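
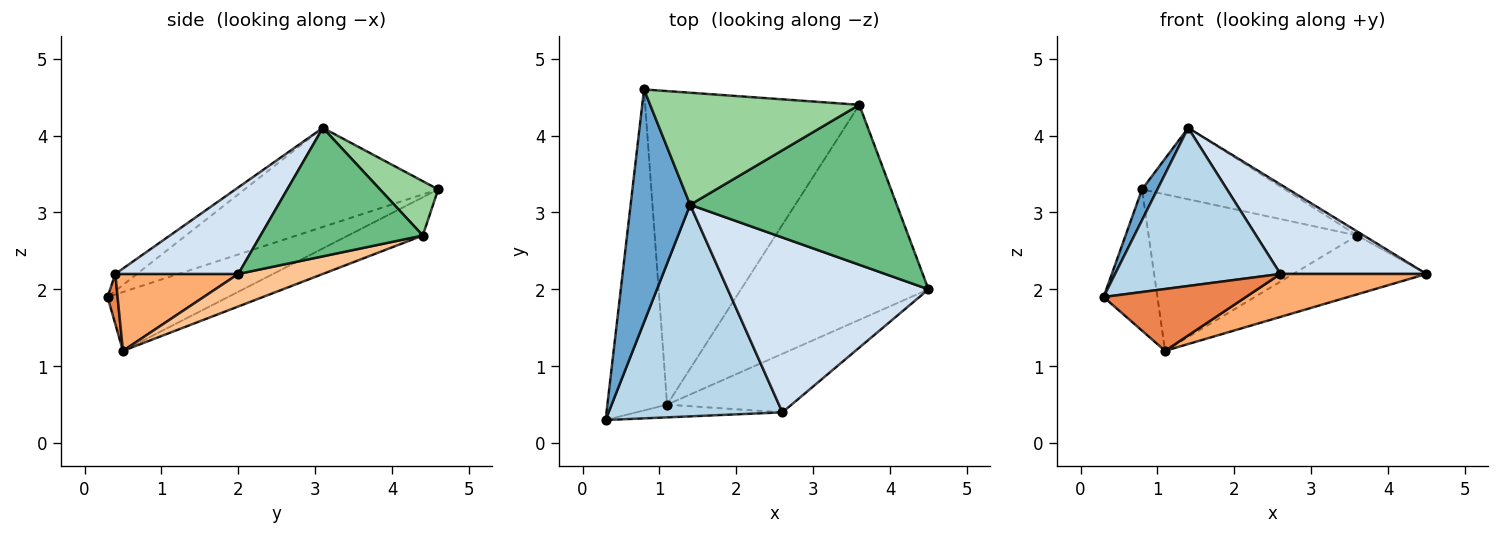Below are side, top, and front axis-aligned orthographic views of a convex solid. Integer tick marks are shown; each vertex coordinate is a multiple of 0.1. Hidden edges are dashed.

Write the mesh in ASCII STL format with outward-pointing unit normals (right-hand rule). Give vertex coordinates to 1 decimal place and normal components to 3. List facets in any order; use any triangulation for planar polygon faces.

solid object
 facet normal -0.855 -0.068 0.514
  outer loop
   vertex 1.4 3.1 4.1
   vertex 0.8 4.6 3.3
   vertex 0.3 0.3 1.9
  endloop
 endfacet
 facet normal -0.670 0.299 -0.680
  outer loop
   vertex 1.1 0.5 1.2
   vertex 0.3 0.3 1.9
   vertex 0.8 4.6 3.3
  endloop
 endfacet
 facet normal -0.078 -0.597 0.799
  outer loop
   vertex 2.6 0.4 2.2
   vertex 1.4 3.1 4.1
   vertex 0.3 0.3 1.9
  endloop
 endfacet
 facet normal 0.358 -0.426 0.831
  outer loop
   vertex 2.6 0.4 2.2
   vertex 4.5 2.0 2.2
   vertex 1.4 3.1 4.1
  endloop
 endfacet
 facet normal 0.069 -0.977 -0.201
  outer loop
   vertex 2.6 0.4 2.2
   vertex 0.3 0.3 1.9
   vertex 1.1 0.5 1.2
  endloop
 endfacet
 facet normal 0.446 -0.529 -0.722
  outer loop
   vertex 2.6 0.4 2.2
   vertex 1.1 0.5 1.2
   vertex 4.5 2.0 2.2
  endloop
 endfacet
 facet normal 0.165 0.260 -0.951
  outer loop
   vertex 3.6 4.4 2.7
   vertex 4.5 2.0 2.2
   vertex 1.1 0.5 1.2
  endloop
 endfacet
 facet normal -0.158 0.441 -0.884
  outer loop
   vertex 3.6 4.4 2.7
   vertex 1.1 0.5 1.2
   vertex 0.8 4.6 3.3
  endloop
 endfacet
 facet normal 0.528 0.021 0.849
  outer loop
   vertex 3.6 4.4 2.7
   vertex 1.4 3.1 4.1
   vertex 4.5 2.0 2.2
  endloop
 endfacet
 facet normal 0.214 0.525 0.824
  outer loop
   vertex 3.6 4.4 2.7
   vertex 0.8 4.6 3.3
   vertex 1.4 3.1 4.1
  endloop
 endfacet
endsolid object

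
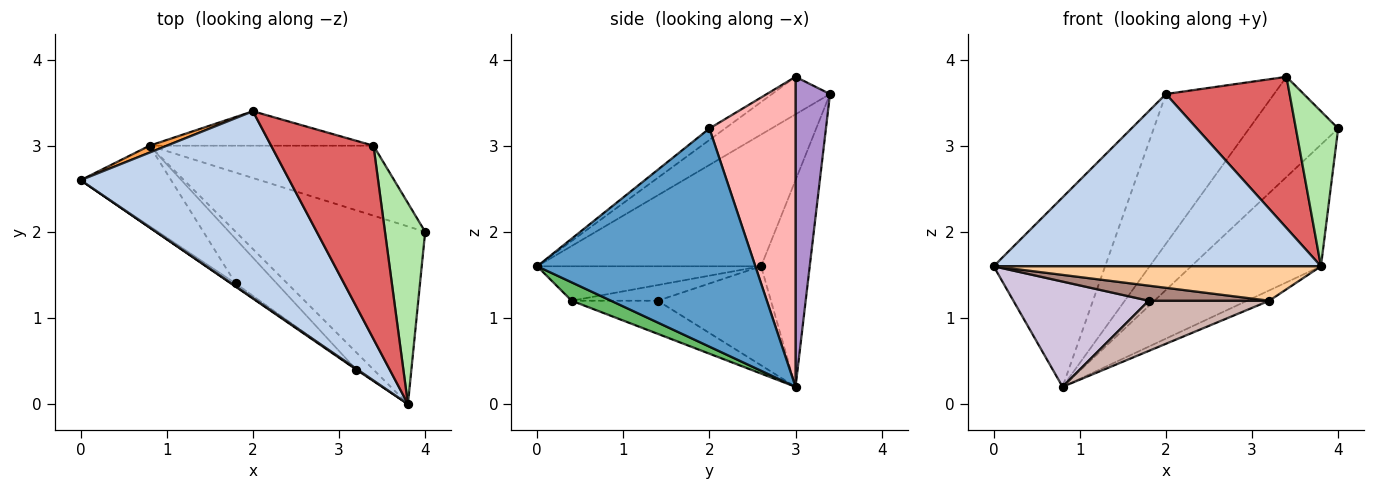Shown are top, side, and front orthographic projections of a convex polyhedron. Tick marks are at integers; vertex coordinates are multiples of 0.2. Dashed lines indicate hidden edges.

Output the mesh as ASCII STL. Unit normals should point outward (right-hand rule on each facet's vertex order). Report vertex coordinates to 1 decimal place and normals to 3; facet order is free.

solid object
 facet normal 0.689 0.410 -0.598
  outer loop
   vertex 0.8 3.0 0.2
   vertex 4.0 2.0 3.2
   vertex 3.8 0.0 1.6
  endloop
 endfacet
 facet normal -0.421 -0.615 0.667
  outer loop
   vertex 2.0 3.4 3.6
   vertex 0.0 2.6 1.6
   vertex 3.8 0.0 1.6
  endloop
 endfacet
 facet normal -0.400 0.916 0.033
  outer loop
   vertex 2.0 3.4 3.6
   vertex 0.8 3.0 0.2
   vertex 0.0 2.6 1.6
  endloop
 endfacet
 facet normal -0.565 -0.825 0.022
  outer loop
   vertex 3.2 0.4 1.2
   vertex 3.8 0.0 1.6
   vertex 0.0 2.6 1.6
  endloop
 endfacet
 facet normal 0.675 0.380 -0.633
  outer loop
   vertex 3.2 0.4 1.2
   vertex 0.8 3.0 0.2
   vertex 3.8 0.0 1.6
  endloop
 endfacet
 facet normal -0.221 -0.596 0.772
  outer loop
   vertex 3.4 3.0 3.8
   vertex 3.8 0.0 1.6
   vertex 4.0 2.0 3.2
  endloop
 endfacet
 facet normal -0.277 -0.592 0.757
  outer loop
   vertex 3.4 3.0 3.8
   vertex 2.0 3.4 3.6
   vertex 3.8 0.0 1.6
  endloop
 endfacet
 facet normal 0.621 0.642 -0.449
  outer loop
   vertex 3.4 3.0 3.8
   vertex 4.0 2.0 3.2
   vertex 0.8 3.0 0.2
  endloop
 endfacet
 facet normal 0.297 0.931 -0.214
  outer loop
   vertex 3.4 3.0 3.8
   vertex 0.8 3.0 0.2
   vertex 2.0 3.4 3.6
  endloop
 endfacet
 facet normal -0.554 -0.662 -0.505
  outer loop
   vertex 1.8 1.4 1.2
   vertex 0.0 2.6 1.6
   vertex 0.8 3.0 0.2
  endloop
 endfacet
 facet normal -0.573 -0.802 -0.172
  outer loop
   vertex 1.8 1.4 1.2
   vertex 3.2 0.4 1.2
   vertex 0.0 2.6 1.6
  endloop
 endfacet
 facet normal -0.472 -0.660 -0.585
  outer loop
   vertex 1.8 1.4 1.2
   vertex 0.8 3.0 0.2
   vertex 3.2 0.4 1.2
  endloop
 endfacet
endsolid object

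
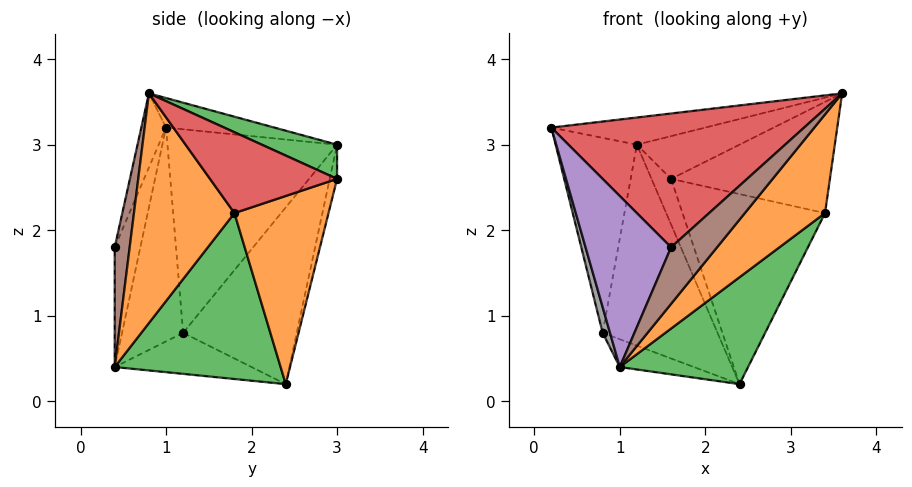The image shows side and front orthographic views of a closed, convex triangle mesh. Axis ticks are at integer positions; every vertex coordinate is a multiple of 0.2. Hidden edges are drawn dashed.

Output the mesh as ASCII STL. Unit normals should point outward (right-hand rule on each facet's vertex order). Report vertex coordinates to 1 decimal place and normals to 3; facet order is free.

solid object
 facet normal -0.107 0.152 0.983
  outer loop
   vertex 1.2 3.0 3.0
   vertex 0.2 1.0 3.2
   vertex 3.6 0.8 3.6
  endloop
 endfacet
 facet normal 0.683 -0.545 -0.487
  outer loop
   vertex 3.4 1.8 2.2
   vertex 3.6 0.8 3.6
   vertex 1.0 0.4 0.4
  endloop
 endfacet
 facet normal 0.685 -0.529 -0.501
  outer loop
   vertex 3.4 1.8 2.2
   vertex 1.0 0.4 0.4
   vertex 2.4 2.4 0.2
  endloop
 endfacet
 facet normal -0.092 -0.945 0.313
  outer loop
   vertex 1.6 0.4 1.8
   vertex 3.6 0.8 3.6
   vertex 0.2 1.0 3.2
  endloop
 endfacet
 facet normal -0.285 -0.951 0.122
  outer loop
   vertex 1.6 0.4 1.8
   vertex 0.2 1.0 3.2
   vertex 1.0 0.4 0.4
  endloop
 endfacet
 facet normal 0.307 -0.943 -0.132
  outer loop
   vertex 1.6 0.4 1.8
   vertex 1.0 0.4 0.4
   vertex 3.6 0.8 3.6
  endloop
 endfacet
 facet normal -0.886 0.424 -0.186
  outer loop
   vertex 0.8 1.2 0.8
   vertex 0.2 1.0 3.2
   vertex 1.2 3.0 3.0
  endloop
 endfacet
 facet normal -0.961 -0.115 -0.250
  outer loop
   vertex 0.8 1.2 0.8
   vertex 1.0 0.4 0.4
   vertex 0.2 1.0 3.2
  endloop
 endfacet
 facet normal -0.640 0.647 -0.413
  outer loop
   vertex 0.8 1.2 0.8
   vertex 1.2 3.0 3.0
   vertex 2.4 2.4 0.2
  endloop
 endfacet
 facet normal -0.513 0.278 -0.812
  outer loop
   vertex 0.8 1.2 0.8
   vertex 2.4 2.4 0.2
   vertex 1.0 0.4 0.4
  endloop
 endfacet
 facet normal -0.331 0.883 -0.331
  outer loop
   vertex 1.6 3.0 2.6
   vertex 2.4 2.4 0.2
   vertex 1.2 3.0 3.0
  endloop
 endfacet
 facet normal 0.551 0.834 -0.025
  outer loop
   vertex 1.6 3.0 2.6
   vertex 3.4 1.8 2.2
   vertex 2.4 2.4 0.2
  endloop
 endfacet
 facet normal 0.509 0.694 0.509
  outer loop
   vertex 1.6 3.0 2.6
   vertex 1.2 3.0 3.0
   vertex 3.6 0.8 3.6
  endloop
 endfacet
 facet normal 0.566 0.707 0.424
  outer loop
   vertex 1.6 3.0 2.6
   vertex 3.6 0.8 3.6
   vertex 3.4 1.8 2.2
  endloop
 endfacet
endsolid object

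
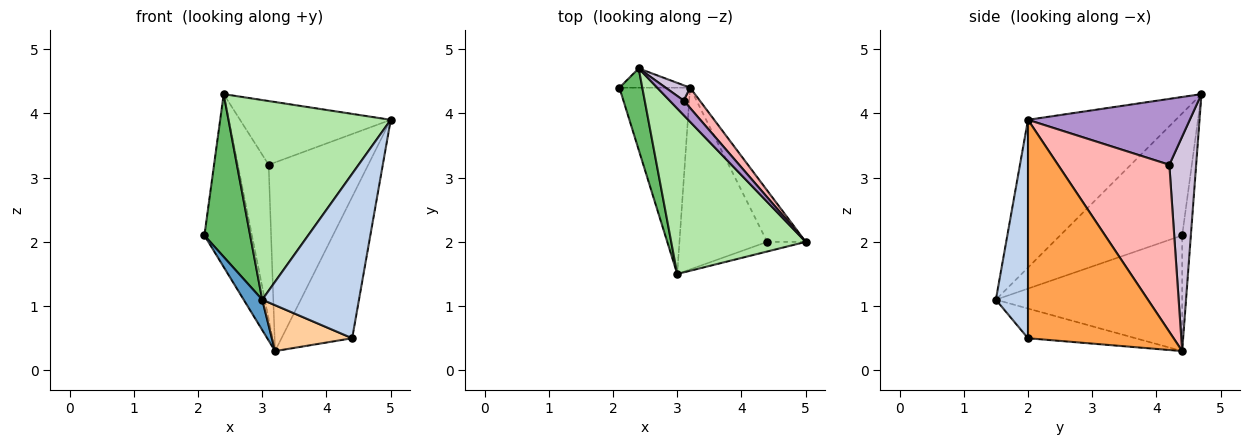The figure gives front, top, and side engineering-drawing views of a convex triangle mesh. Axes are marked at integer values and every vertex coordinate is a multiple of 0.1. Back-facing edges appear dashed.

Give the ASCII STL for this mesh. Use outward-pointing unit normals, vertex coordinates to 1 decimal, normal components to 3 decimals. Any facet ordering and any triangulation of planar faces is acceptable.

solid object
 facet normal -0.850 -0.085 -0.520
  outer loop
   vertex 3.2 4.4 0.3
   vertex 3.0 1.5 1.1
   vertex 2.1 4.4 2.1
  endloop
 endfacet
 facet normal 0.315 -0.948 -0.056
  outer loop
   vertex 4.4 2.0 0.5
   vertex 5.0 2.0 3.9
   vertex 3.0 1.5 1.1
  endloop
 endfacet
 facet normal 0.889 0.431 -0.157
  outer loop
   vertex 4.4 2.0 0.5
   vertex 3.2 4.4 0.3
   vertex 5.0 2.0 3.9
  endloop
 endfacet
 facet normal -0.312 -0.233 -0.921
  outer loop
   vertex 4.4 2.0 0.5
   vertex 3.0 1.5 1.1
   vertex 3.2 4.4 0.3
  endloop
 endfacet
 facet normal -0.922 -0.346 0.173
  outer loop
   vertex 2.4 4.7 4.3
   vertex 2.1 4.4 2.1
   vertex 3.0 1.5 1.1
  endloop
 endfacet
 facet normal -0.574 -0.630 0.523
  outer loop
   vertex 2.4 4.7 4.3
   vertex 3.0 1.5 1.1
   vertex 5.0 2.0 3.9
  endloop
 endfacet
 facet normal -0.178 0.978 -0.109
  outer loop
   vertex 2.4 4.7 4.3
   vertex 3.2 4.4 0.3
   vertex 2.1 4.4 2.1
  endloop
 endfacet
 facet normal 0.744 0.665 0.071
  outer loop
   vertex 3.1 4.2 3.2
   vertex 5.0 2.0 3.9
   vertex 3.2 4.4 0.3
  endloop
 endfacet
 facet normal 0.723 0.673 0.154
  outer loop
   vertex 3.1 4.2 3.2
   vertex 2.4 4.7 4.3
   vertex 5.0 2.0 3.9
  endloop
 endfacet
 facet normal 0.654 0.752 0.074
  outer loop
   vertex 3.1 4.2 3.2
   vertex 3.2 4.4 0.3
   vertex 2.4 4.7 4.3
  endloop
 endfacet
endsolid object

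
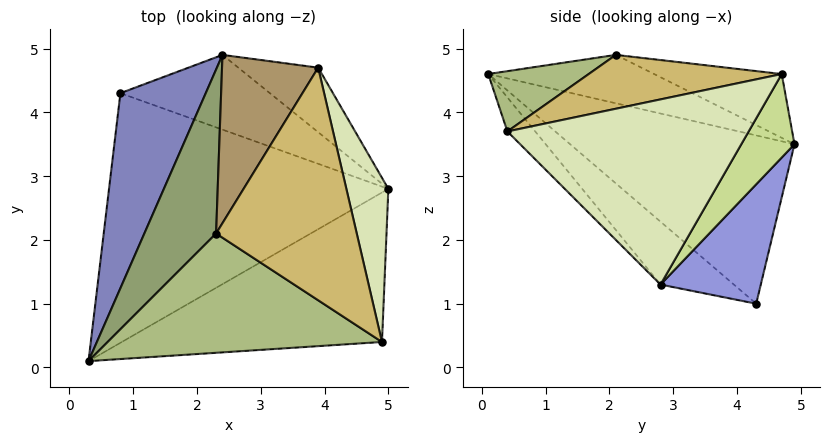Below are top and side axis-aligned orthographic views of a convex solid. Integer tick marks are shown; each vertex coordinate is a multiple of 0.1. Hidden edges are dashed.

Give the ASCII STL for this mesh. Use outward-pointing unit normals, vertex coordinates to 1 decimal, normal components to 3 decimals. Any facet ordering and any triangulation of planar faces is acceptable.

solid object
 facet normal -0.171 -0.629 -0.758
  outer loop
   vertex 0.8 4.3 1.0
   vertex 5.0 2.8 1.3
   vertex 0.3 0.1 4.6
  endloop
 endfacet
 facet normal -0.800 0.443 0.406
  outer loop
   vertex 2.4 4.9 3.5
   vertex 0.8 4.3 1.0
   vertex 0.3 0.1 4.6
  endloop
 endfacet
 facet normal 0.332 0.847 -0.416
  outer loop
   vertex 2.4 4.9 3.5
   vertex 5.0 2.8 1.3
   vertex 0.8 4.3 1.0
  endloop
 endfacet
 facet normal -0.092 -0.702 -0.706
  outer loop
   vertex 4.9 0.4 3.7
   vertex 0.3 0.1 4.6
   vertex 5.0 2.8 1.3
  endloop
 endfacet
 facet normal -0.513 0.399 0.760
  outer loop
   vertex 2.3 2.1 4.9
   vertex 2.4 4.9 3.5
   vertex 0.3 0.1 4.6
  endloop
 endfacet
 facet normal 0.202 -0.340 0.919
  outer loop
   vertex 2.3 2.1 4.9
   vertex 0.3 0.1 4.6
   vertex 4.9 0.4 3.7
  endloop
 endfacet
 facet normal 0.380 0.851 -0.363
  outer loop
   vertex 3.9 4.7 4.6
   vertex 5.0 2.8 1.3
   vertex 2.4 4.9 3.5
  endloop
 endfacet
 facet normal 0.960 0.178 0.218
  outer loop
   vertex 3.9 4.7 4.6
   vertex 4.9 0.4 3.7
   vertex 5.0 2.8 1.3
  endloop
 endfacet
 facet normal -0.507 0.400 0.764
  outer loop
   vertex 3.9 4.7 4.6
   vertex 2.4 4.9 3.5
   vertex 2.3 2.1 4.9
  endloop
 endfacet
 facet normal 0.355 -0.112 0.928
  outer loop
   vertex 3.9 4.7 4.6
   vertex 2.3 2.1 4.9
   vertex 4.9 0.4 3.7
  endloop
 endfacet
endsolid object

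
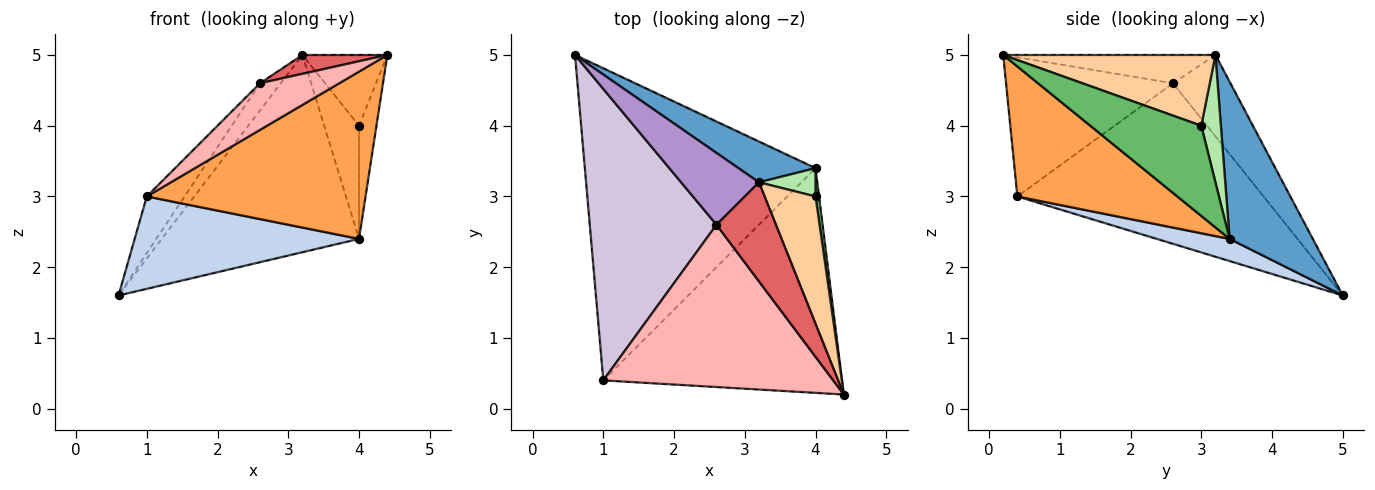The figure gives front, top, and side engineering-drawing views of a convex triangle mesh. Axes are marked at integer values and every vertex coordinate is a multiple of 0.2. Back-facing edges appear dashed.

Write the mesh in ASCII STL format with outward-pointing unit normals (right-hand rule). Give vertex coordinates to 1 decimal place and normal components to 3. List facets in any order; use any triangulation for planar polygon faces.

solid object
 facet normal 0.382 0.905 0.187
  outer loop
   vertex 4.0 3.4 2.4
   vertex 0.6 5.0 1.6
   vertex 3.2 3.2 5.0
  endloop
 endfacet
 facet normal 0.092 -0.283 -0.955
  outer loop
   vertex 1.0 0.4 3.0
   vertex 0.6 5.0 1.6
   vertex 4.0 3.4 2.4
  endloop
 endfacet
 facet normal 0.400 -0.547 -0.735
  outer loop
   vertex 1.0 0.4 3.0
   vertex 4.0 3.4 2.4
   vertex 4.4 0.2 5.0
  endloop
 endfacet
 facet normal 0.772 0.309 0.556
  outer loop
   vertex 4.0 3.0 4.0
   vertex 3.2 3.2 5.0
   vertex 4.4 0.2 5.0
  endloop
 endfacet
 facet normal 0.987 0.155 0.039
  outer loop
   vertex 4.0 3.0 4.0
   vertex 4.4 0.2 5.0
   vertex 4.0 3.4 2.4
  endloop
 endfacet
 facet normal 0.479 0.852 0.213
  outer loop
   vertex 4.0 3.0 4.0
   vertex 4.0 3.4 2.4
   vertex 3.2 3.2 5.0
  endloop
 endfacet
 facet normal -0.424 -0.169 0.890
  outer loop
   vertex 2.6 2.6 4.6
   vertex 4.4 0.2 5.0
   vertex 3.2 3.2 5.0
  endloop
 endfacet
 facet normal -0.503 -0.239 0.831
  outer loop
   vertex 2.6 2.6 4.6
   vertex 1.0 0.4 3.0
   vertex 4.4 0.2 5.0
  endloop
 endfacet
 facet normal -0.699 0.253 0.669
  outer loop
   vertex 2.6 2.6 4.6
   vertex 3.2 3.2 5.0
   vertex 0.6 5.0 1.6
  endloop
 endfacet
 facet normal -0.779 0.119 0.615
  outer loop
   vertex 2.6 2.6 4.6
   vertex 0.6 5.0 1.6
   vertex 1.0 0.4 3.0
  endloop
 endfacet
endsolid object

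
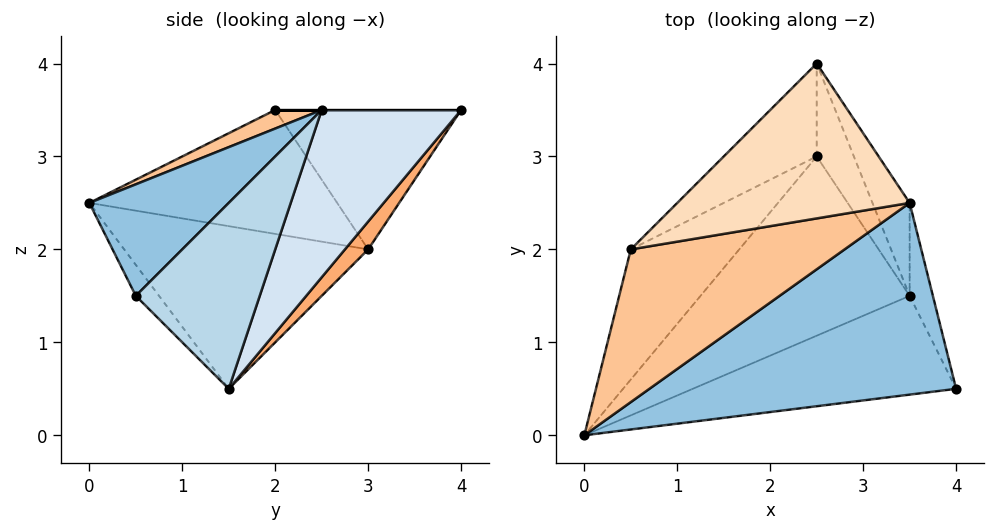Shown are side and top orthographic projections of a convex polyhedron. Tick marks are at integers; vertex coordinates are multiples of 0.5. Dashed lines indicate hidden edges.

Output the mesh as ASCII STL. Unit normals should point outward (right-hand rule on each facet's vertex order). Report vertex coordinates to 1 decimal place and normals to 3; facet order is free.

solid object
 facet normal -0.081 -0.725 -0.684
  outer loop
   vertex 3.5 1.5 0.5
   vertex 4.0 0.5 1.5
   vertex 0.0 0.0 2.5
  endloop
 endfacet
 facet normal 0.260 -0.650 0.715
  outer loop
   vertex 3.5 2.5 3.5
   vertex 0.0 0.0 2.5
   vertex 4.0 0.5 1.5
  endloop
 endfacet
 facet normal 0.930 0.349 -0.116
  outer loop
   vertex 3.5 2.5 3.5
   vertex 4.0 0.5 1.5
   vertex 3.5 1.5 0.5
  endloop
 endfacet
 facet normal 0.818 0.545 -0.182
  outer loop
   vertex 3.5 2.5 3.5
   vertex 3.5 1.5 0.5
   vertex 2.5 4.0 3.5
  endloop
 endfacet
 facet normal -0.574 0.355 -0.738
  outer loop
   vertex 2.5 3.0 2.0
   vertex 3.5 1.5 0.5
   vertex 0.0 0.0 2.5
  endloop
 endfacet
 facet normal 0.384 0.768 -0.512
  outer loop
   vertex 2.5 3.0 2.0
   vertex 2.5 4.0 3.5
   vertex 3.5 1.5 0.5
  endloop
 endfacet
 facet normal 0.077 -0.461 0.884
  outer loop
   vertex 0.5 2.0 3.5
   vertex 0.0 0.0 2.5
   vertex 3.5 2.5 3.5
  endloop
 endfacet
 facet normal 0.000 0.000 1.000
  outer loop
   vertex 0.5 2.0 3.5
   vertex 3.5 2.5 3.5
   vertex 2.5 4.0 3.5
  endloop
 endfacet
 facet normal -0.668 0.460 -0.585
  outer loop
   vertex 0.5 2.0 3.5
   vertex 2.5 3.0 2.0
   vertex 0.0 0.0 2.5
  endloop
 endfacet
 facet normal -0.640 0.640 -0.426
  outer loop
   vertex 0.5 2.0 3.5
   vertex 2.5 4.0 3.5
   vertex 2.5 3.0 2.0
  endloop
 endfacet
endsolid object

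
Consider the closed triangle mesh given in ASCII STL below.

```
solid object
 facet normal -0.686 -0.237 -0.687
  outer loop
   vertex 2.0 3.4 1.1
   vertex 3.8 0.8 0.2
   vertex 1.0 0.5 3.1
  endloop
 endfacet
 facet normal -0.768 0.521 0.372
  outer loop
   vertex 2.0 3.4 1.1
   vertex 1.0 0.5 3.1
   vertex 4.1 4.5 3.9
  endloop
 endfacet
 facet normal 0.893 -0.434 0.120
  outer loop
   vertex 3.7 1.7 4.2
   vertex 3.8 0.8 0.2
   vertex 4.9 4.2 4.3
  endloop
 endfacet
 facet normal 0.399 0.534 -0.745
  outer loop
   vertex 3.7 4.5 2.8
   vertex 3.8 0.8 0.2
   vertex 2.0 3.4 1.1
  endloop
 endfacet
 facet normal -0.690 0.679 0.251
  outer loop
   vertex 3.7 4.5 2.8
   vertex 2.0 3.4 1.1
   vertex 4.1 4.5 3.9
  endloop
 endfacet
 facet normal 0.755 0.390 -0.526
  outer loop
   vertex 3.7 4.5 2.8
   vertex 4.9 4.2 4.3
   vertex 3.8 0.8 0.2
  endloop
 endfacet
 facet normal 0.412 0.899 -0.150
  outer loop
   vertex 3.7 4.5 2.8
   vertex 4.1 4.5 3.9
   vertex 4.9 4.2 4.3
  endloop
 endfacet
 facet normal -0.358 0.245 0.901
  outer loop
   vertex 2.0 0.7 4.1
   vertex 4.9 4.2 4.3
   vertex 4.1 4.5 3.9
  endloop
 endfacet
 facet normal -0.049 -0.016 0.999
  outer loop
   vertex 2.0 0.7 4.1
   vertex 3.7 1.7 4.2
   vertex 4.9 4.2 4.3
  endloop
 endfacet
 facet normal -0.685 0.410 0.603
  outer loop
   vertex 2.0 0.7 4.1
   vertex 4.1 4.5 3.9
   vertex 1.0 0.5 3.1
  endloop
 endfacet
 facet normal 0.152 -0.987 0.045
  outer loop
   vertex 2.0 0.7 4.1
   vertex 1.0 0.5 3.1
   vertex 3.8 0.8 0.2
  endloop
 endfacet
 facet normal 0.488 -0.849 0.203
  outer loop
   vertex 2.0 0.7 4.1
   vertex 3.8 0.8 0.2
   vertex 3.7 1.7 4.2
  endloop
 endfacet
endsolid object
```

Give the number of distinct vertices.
8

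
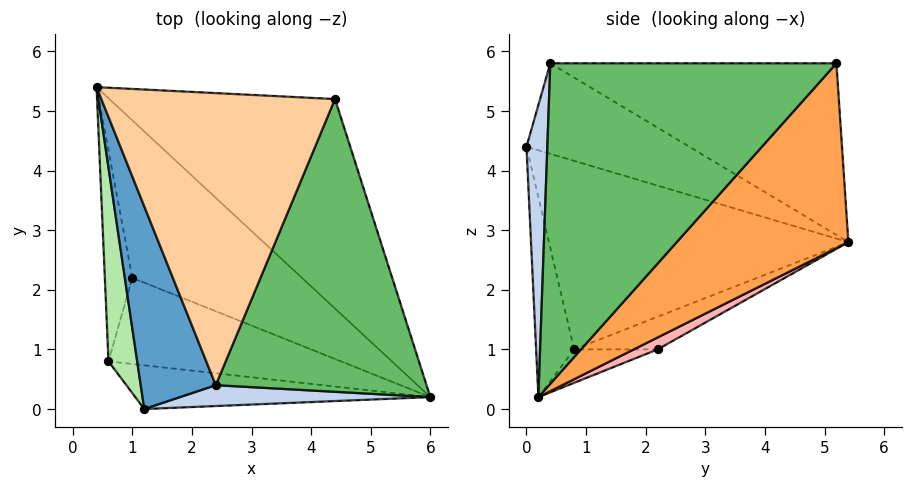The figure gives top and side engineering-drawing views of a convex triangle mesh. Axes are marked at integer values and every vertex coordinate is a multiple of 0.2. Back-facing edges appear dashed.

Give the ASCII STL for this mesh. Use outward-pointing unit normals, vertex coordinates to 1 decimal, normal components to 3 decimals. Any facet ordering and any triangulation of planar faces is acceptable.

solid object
 facet normal -0.768 0.075 0.637
  outer loop
   vertex 2.4 0.4 5.8
   vertex 0.4 5.4 2.8
   vertex 1.2 0.0 4.4
  endloop
 endfacet
 facet normal 0.163 -0.977 0.140
  outer loop
   vertex 2.4 0.4 5.8
   vertex 1.2 0.0 4.4
   vertex 6.0 0.2 0.2
  endloop
 endfacet
 facet normal 0.433 0.730 -0.528
  outer loop
   vertex 4.4 5.2 5.8
   vertex 6.0 0.2 0.2
   vertex 0.4 5.4 2.8
  endloop
 endfacet
 facet normal -0.575 0.240 0.782
  outer loop
   vertex 4.4 5.2 5.8
   vertex 0.4 5.4 2.8
   vertex 2.4 0.4 5.8
  endloop
 endfacet
 facet normal 0.789 -0.329 0.519
  outer loop
   vertex 4.4 5.2 5.8
   vertex 2.4 0.4 5.8
   vertex 6.0 0.2 0.2
  endloop
 endfacet
 facet normal -0.984 -0.101 0.150
  outer loop
   vertex 0.6 0.8 1.0
   vertex 1.2 0.0 4.4
   vertex 0.4 5.4 2.8
  endloop
 endfacet
 facet normal -0.138 -0.969 -0.204
  outer loop
   vertex 0.6 0.8 1.0
   vertex 6.0 0.2 0.2
   vertex 1.2 0.0 4.4
  endloop
 endfacet
 facet normal 0.061 0.498 -0.865
  outer loop
   vertex 1.0 2.2 1.0
   vertex 0.4 5.4 2.8
   vertex 6.0 0.2 0.2
  endloop
 endfacet
 facet normal -0.748 0.214 -0.629
  outer loop
   vertex 1.0 2.2 1.0
   vertex 0.6 0.8 1.0
   vertex 0.4 5.4 2.8
  endloop
 endfacet
 facet normal -0.142 0.041 -0.989
  outer loop
   vertex 1.0 2.2 1.0
   vertex 6.0 0.2 0.2
   vertex 0.6 0.8 1.0
  endloop
 endfacet
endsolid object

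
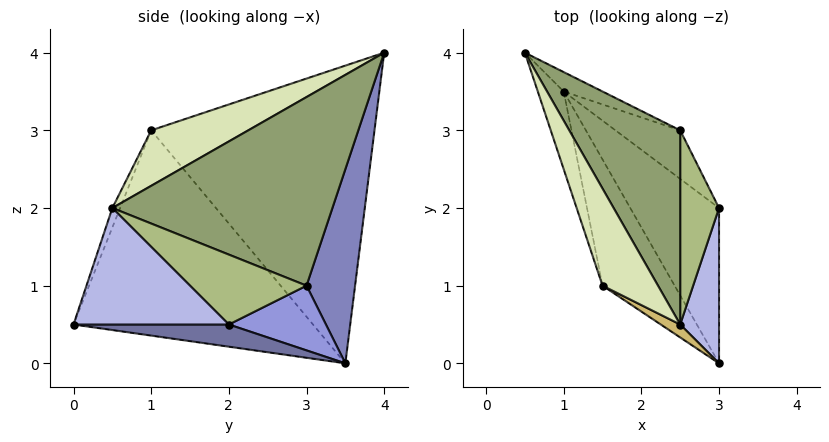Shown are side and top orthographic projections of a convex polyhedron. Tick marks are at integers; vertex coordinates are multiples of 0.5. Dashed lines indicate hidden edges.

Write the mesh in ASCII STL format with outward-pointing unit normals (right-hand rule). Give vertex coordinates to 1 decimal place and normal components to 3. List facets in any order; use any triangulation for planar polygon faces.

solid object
 facet normal 0.243 0.000 -0.970
  outer loop
   vertex 1.0 3.5 0.0
   vertex 3.0 2.0 0.5
   vertex 3.0 0.0 0.5
  endloop
 endfacet
 facet normal 0.358 0.931 -0.072
  outer loop
   vertex 2.5 3.0 1.0
   vertex 1.0 3.5 0.0
   vertex 0.5 4.0 4.0
  endloop
 endfacet
 facet normal 0.577 0.577 -0.577
  outer loop
   vertex 2.5 3.0 1.0
   vertex 3.0 2.0 0.5
   vertex 1.0 3.5 0.0
  endloop
 endfacet
 facet normal 0.949 0.000 0.316
  outer loop
   vertex 2.5 0.5 2.0
   vertex 3.0 0.0 0.5
   vertex 3.0 2.0 0.5
  endloop
 endfacet
 facet normal 0.845 0.199 0.497
  outer loop
   vertex 2.5 0.5 2.0
   vertex 2.5 3.0 1.0
   vertex 0.5 4.0 4.0
  endloop
 endfacet
 facet normal 0.858 0.191 0.477
  outer loop
   vertex 2.5 0.5 2.0
   vertex 3.0 2.0 0.5
   vertex 2.5 3.0 1.0
  endloop
 endfacet
 facet normal -0.953 -0.290 -0.083
  outer loop
   vertex 1.5 1.0 3.0
   vertex 0.5 4.0 4.0
   vertex 1.0 3.5 0.0
  endloop
 endfacet
 facet normal 0.707 0.000 0.707
  outer loop
   vertex 1.5 1.0 3.0
   vertex 2.5 0.5 2.0
   vertex 0.5 4.0 4.0
  endloop
 endfacet
 facet normal -0.814 -0.506 -0.286
  outer loop
   vertex 1.5 1.0 3.0
   vertex 1.0 3.5 0.0
   vertex 3.0 0.0 0.5
  endloop
 endfacet
 facet normal -0.236 -0.943 0.236
  outer loop
   vertex 1.5 1.0 3.0
   vertex 3.0 0.0 0.5
   vertex 2.5 0.5 2.0
  endloop
 endfacet
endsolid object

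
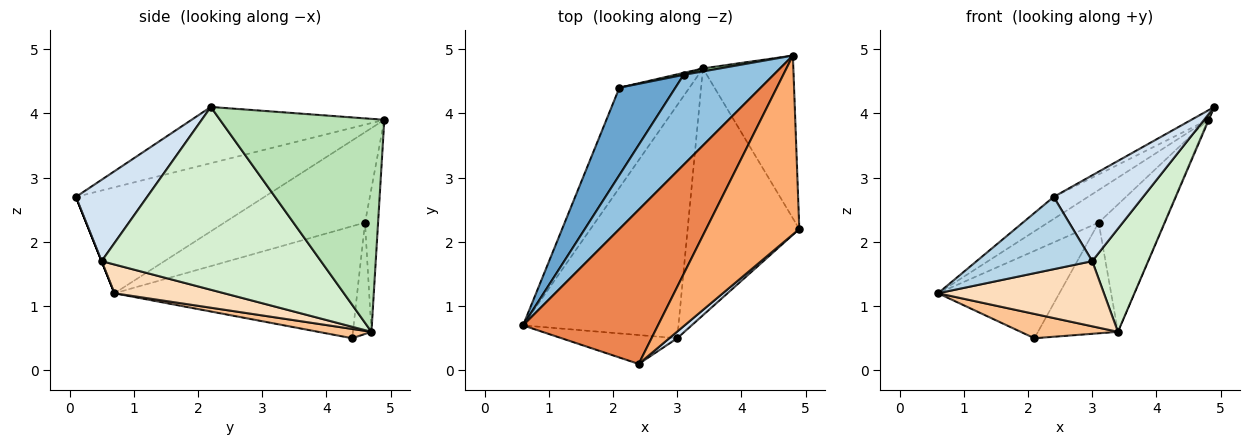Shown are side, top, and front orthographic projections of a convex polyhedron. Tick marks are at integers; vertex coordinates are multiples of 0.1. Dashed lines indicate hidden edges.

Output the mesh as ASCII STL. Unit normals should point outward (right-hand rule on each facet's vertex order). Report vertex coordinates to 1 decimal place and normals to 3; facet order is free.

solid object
 facet normal -0.816 0.408 0.408
  outer loop
   vertex 3.1 4.6 2.3
   vertex 2.1 4.4 0.5
   vertex 0.6 0.7 1.2
  endloop
 endfacet
 facet normal -0.687 0.248 0.683
  outer loop
   vertex 3.1 4.6 2.3
   vertex 0.6 0.7 1.2
   vertex 4.8 4.9 3.9
  endloop
 endfacet
 facet normal 0.000 -0.928 -0.371
  outer loop
   vertex 2.4 0.1 2.7
   vertex 0.6 0.7 1.2
   vertex 3.0 0.5 1.7
  endloop
 endfacet
 facet normal 0.622 -0.781 0.061
  outer loop
   vertex 2.4 0.1 2.7
   vertex 3.0 0.5 1.7
   vertex 4.9 2.2 4.1
  endloop
 endfacet
 facet normal -0.614 0.112 0.781
  outer loop
   vertex 2.4 0.1 2.7
   vertex 4.8 4.9 3.9
   vertex 0.6 0.7 1.2
  endloop
 endfacet
 facet normal -0.516 0.044 0.855
  outer loop
   vertex 2.4 0.1 2.7
   vertex 4.9 2.2 4.1
   vertex 4.8 4.9 3.9
  endloop
 endfacet
 facet normal 0.128 -0.234 -0.964
  outer loop
   vertex 3.4 4.7 0.6
   vertex 0.6 0.7 1.2
   vertex 2.1 4.4 0.5
  endloop
 endfacet
 facet normal 0.175 -0.265 -0.948
  outer loop
   vertex 3.4 4.7 0.6
   vertex 3.0 0.5 1.7
   vertex 0.6 0.7 1.2
  endloop
 endfacet
 facet normal -0.226 0.974 0.017
  outer loop
   vertex 3.4 4.7 0.6
   vertex 2.1 4.4 0.5
   vertex 3.1 4.6 2.3
  endloop
 endfacet
 facet normal -0.195 0.981 0.023
  outer loop
   vertex 3.4 4.7 0.6
   vertex 3.1 4.6 2.3
   vertex 4.8 4.9 3.9
  endloop
 endfacet
 facet normal 0.920 0.005 -0.391
  outer loop
   vertex 3.4 4.7 0.6
   vertex 4.8 4.9 3.9
   vertex 4.9 2.2 4.1
  endloop
 endfacet
 facet normal 0.834 -0.213 -0.509
  outer loop
   vertex 3.4 4.7 0.6
   vertex 4.9 2.2 4.1
   vertex 3.0 0.5 1.7
  endloop
 endfacet
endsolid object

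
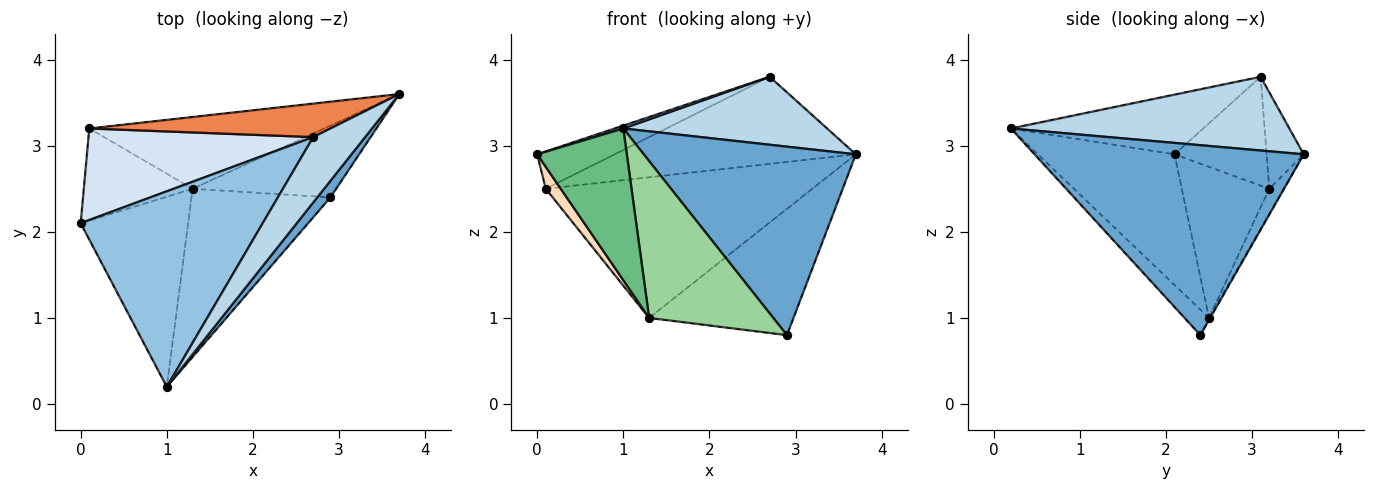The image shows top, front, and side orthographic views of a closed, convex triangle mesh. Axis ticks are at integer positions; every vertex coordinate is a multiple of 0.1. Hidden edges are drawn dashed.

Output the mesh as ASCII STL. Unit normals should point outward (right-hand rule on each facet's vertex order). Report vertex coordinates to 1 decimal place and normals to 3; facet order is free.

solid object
 facet normal 0.784 -0.618 0.054
  outer loop
   vertex 2.9 2.4 0.8
   vertex 3.7 3.6 2.9
   vertex 1.0 0.2 3.2
  endloop
 endfacet
 facet normal -0.312 -0.014 0.950
  outer loop
   vertex 2.7 3.1 3.8
   vertex 0.0 2.1 2.9
   vertex 1.0 0.2 3.2
  endloop
 endfacet
 facet normal 0.702 -0.513 0.494
  outer loop
   vertex 2.7 3.1 3.8
   vertex 1.0 0.2 3.2
   vertex 3.7 3.6 2.9
  endloop
 endfacet
 facet normal -0.409 0.344 0.845
  outer loop
   vertex 2.7 3.1 3.8
   vertex 0.1 3.2 2.5
   vertex 0.0 2.1 2.9
  endloop
 endfacet
 facet normal -0.142 0.924 0.355
  outer loop
   vertex 2.7 3.1 3.8
   vertex 3.7 3.6 2.9
   vertex 0.1 3.2 2.5
  endloop
 endfacet
 facet normal -0.007 0.869 -0.494
  outer loop
   vertex 1.3 2.5 1.0
   vertex 3.7 3.6 2.9
   vertex 2.9 2.4 0.8
  endloop
 endfacet
 facet normal -0.048 0.890 -0.454
  outer loop
   vertex 1.3 2.5 1.0
   vertex 0.1 3.2 2.5
   vertex 3.7 3.6 2.9
  endloop
 endfacet
 facet normal -0.804 -0.137 -0.579
  outer loop
   vertex 1.3 2.5 1.0
   vertex 0.0 2.1 2.9
   vertex 0.1 3.2 2.5
  endloop
 endfacet
 facet normal -0.689 -0.452 -0.567
  outer loop
   vertex 1.3 2.5 1.0
   vertex 1.0 0.2 3.2
   vertex 0.0 2.1 2.9
  endloop
 endfacet
 facet normal -0.133 -0.676 -0.725
  outer loop
   vertex 1.3 2.5 1.0
   vertex 2.9 2.4 0.8
   vertex 1.0 0.2 3.2
  endloop
 endfacet
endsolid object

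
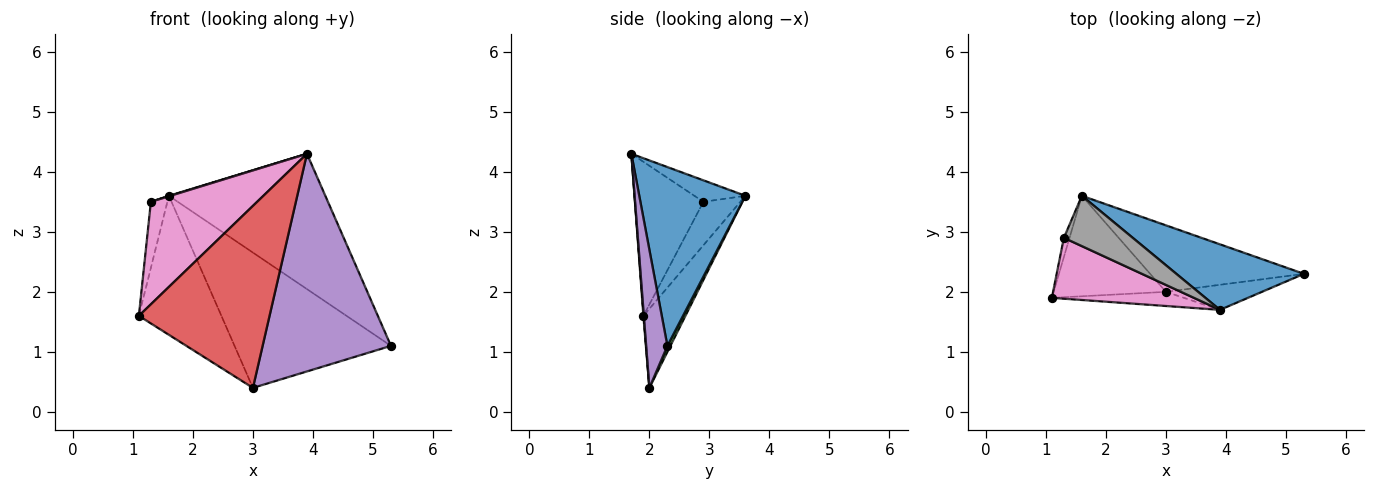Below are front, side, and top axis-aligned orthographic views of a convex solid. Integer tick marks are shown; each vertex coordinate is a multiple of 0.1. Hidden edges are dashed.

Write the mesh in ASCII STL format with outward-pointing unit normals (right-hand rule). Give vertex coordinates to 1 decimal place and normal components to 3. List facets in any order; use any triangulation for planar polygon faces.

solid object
 facet normal 0.521 0.768 0.372
  outer loop
   vertex 3.9 1.7 4.3
   vertex 5.3 2.3 1.1
   vertex 1.6 3.6 3.6
  endloop
 endfacet
 facet normal -0.381 0.749 -0.541
  outer loop
   vertex 3.0 2.0 0.4
   vertex 1.1 1.9 1.6
   vertex 1.6 3.6 3.6
  endloop
 endfacet
 facet normal 0.017 0.897 -0.441
  outer loop
   vertex 3.0 2.0 0.4
   vertex 1.6 3.6 3.6
   vertex 5.3 2.3 1.1
  endloop
 endfacet
 facet normal 0.004 -0.997 -0.078
  outer loop
   vertex 3.0 2.0 0.4
   vertex 3.9 1.7 4.3
   vertex 1.1 1.9 1.6
  endloop
 endfacet
 facet normal 0.162 -0.980 -0.113
  outer loop
   vertex 3.0 2.0 0.4
   vertex 5.3 2.3 1.1
   vertex 3.9 1.7 4.3
  endloop
 endfacet
 facet normal -0.907 0.405 -0.118
  outer loop
   vertex 1.3 2.9 3.5
   vertex 1.6 3.6 3.6
   vertex 1.1 1.9 1.6
  endloop
 endfacet
 facet normal -0.485 -0.752 0.447
  outer loop
   vertex 1.3 2.9 3.5
   vertex 1.1 1.9 1.6
   vertex 3.9 1.7 4.3
  endloop
 endfacet
 facet normal -0.298 -0.009 0.955
  outer loop
   vertex 1.3 2.9 3.5
   vertex 3.9 1.7 4.3
   vertex 1.6 3.6 3.6
  endloop
 endfacet
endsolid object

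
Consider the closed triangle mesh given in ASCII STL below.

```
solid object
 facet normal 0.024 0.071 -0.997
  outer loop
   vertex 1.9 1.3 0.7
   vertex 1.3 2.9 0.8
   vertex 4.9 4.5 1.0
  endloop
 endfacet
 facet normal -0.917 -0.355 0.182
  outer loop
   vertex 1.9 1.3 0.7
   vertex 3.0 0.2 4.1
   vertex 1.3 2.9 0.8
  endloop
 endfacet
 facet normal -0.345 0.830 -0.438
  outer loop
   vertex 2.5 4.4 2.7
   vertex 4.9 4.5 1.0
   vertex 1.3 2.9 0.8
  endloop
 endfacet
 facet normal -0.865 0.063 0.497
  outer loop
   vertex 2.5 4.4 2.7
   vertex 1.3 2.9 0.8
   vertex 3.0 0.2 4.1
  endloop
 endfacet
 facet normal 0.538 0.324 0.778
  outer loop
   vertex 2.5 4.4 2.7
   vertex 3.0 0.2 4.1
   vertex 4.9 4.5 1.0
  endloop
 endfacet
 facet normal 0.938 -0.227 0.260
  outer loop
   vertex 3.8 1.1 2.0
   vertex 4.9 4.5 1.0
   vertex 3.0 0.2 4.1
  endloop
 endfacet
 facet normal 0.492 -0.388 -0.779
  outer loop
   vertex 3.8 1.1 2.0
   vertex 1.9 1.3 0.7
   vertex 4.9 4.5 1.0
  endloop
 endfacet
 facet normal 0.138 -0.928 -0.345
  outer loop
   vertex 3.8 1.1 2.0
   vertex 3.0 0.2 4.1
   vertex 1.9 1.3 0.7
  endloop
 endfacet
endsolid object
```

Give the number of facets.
8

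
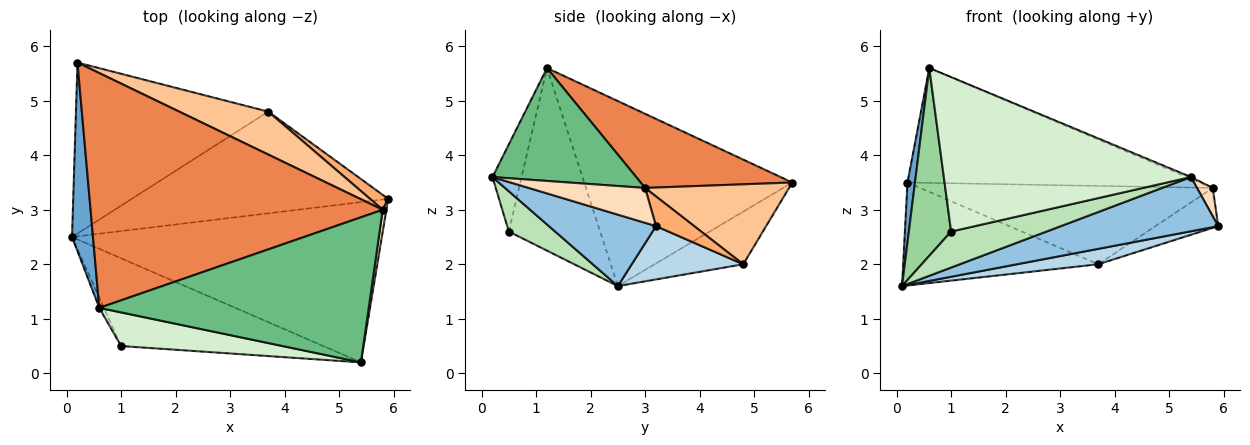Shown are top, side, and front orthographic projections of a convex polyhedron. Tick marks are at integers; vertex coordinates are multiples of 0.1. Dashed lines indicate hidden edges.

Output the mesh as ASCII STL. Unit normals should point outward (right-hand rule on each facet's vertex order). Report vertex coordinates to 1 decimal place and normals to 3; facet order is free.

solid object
 facet normal -0.993 -0.036 0.113
  outer loop
   vertex 0.6 1.2 5.6
   vertex 0.2 5.7 3.5
   vertex 0.1 2.5 1.6
  endloop
 endfacet
 facet normal 0.213 -0.313 -0.925
  outer loop
   vertex 5.4 0.2 3.6
   vertex 0.1 2.5 1.6
   vertex 5.9 3.2 2.7
  endloop
 endfacet
 facet normal 0.201 -0.147 -0.968
  outer loop
   vertex 3.7 4.8 2.0
   vertex 5.9 3.2 2.7
   vertex 0.1 2.5 1.6
  endloop
 endfacet
 facet normal -0.228 0.502 -0.834
  outer loop
   vertex 3.7 4.8 2.0
   vertex 0.1 2.5 1.6
   vertex 0.2 5.7 3.5
  endloop
 endfacet
 facet normal 0.222 0.428 0.876
  outer loop
   vertex 5.8 3.0 3.4
   vertex 0.2 5.7 3.5
   vertex 0.6 1.2 5.6
  endloop
 endfacet
 facet normal 0.495 0.814 0.303
  outer loop
   vertex 5.8 3.0 3.4
   vertex 5.9 3.2 2.7
   vertex 3.7 4.8 2.0
  endloop
 endfacet
 facet normal 0.396 0.805 0.441
  outer loop
   vertex 5.8 3.0 3.4
   vertex 3.7 4.8 2.0
   vertex 0.2 5.7 3.5
  endloop
 endfacet
 facet normal 0.986 -0.133 0.103
  outer loop
   vertex 5.8 3.0 3.4
   vertex 5.4 0.2 3.6
   vertex 5.9 3.2 2.7
  endloop
 endfacet
 facet normal 0.386 0.011 0.922
  outer loop
   vertex 5.8 3.0 3.4
   vertex 0.6 1.2 5.6
   vertex 5.4 0.2 3.6
  endloop
 endfacet
 facet normal -0.907 -0.420 -0.023
  outer loop
   vertex 1.0 0.5 2.6
   vertex 0.6 1.2 5.6
   vertex 0.1 2.5 1.6
  endloop
 endfacet
 facet normal 0.181 -0.373 -0.910
  outer loop
   vertex 1.0 0.5 2.6
   vertex 0.1 2.5 1.6
   vertex 5.4 0.2 3.6
  endloop
 endfacet
 facet normal -0.114 -0.971 0.211
  outer loop
   vertex 1.0 0.5 2.6
   vertex 5.4 0.2 3.6
   vertex 0.6 1.2 5.6
  endloop
 endfacet
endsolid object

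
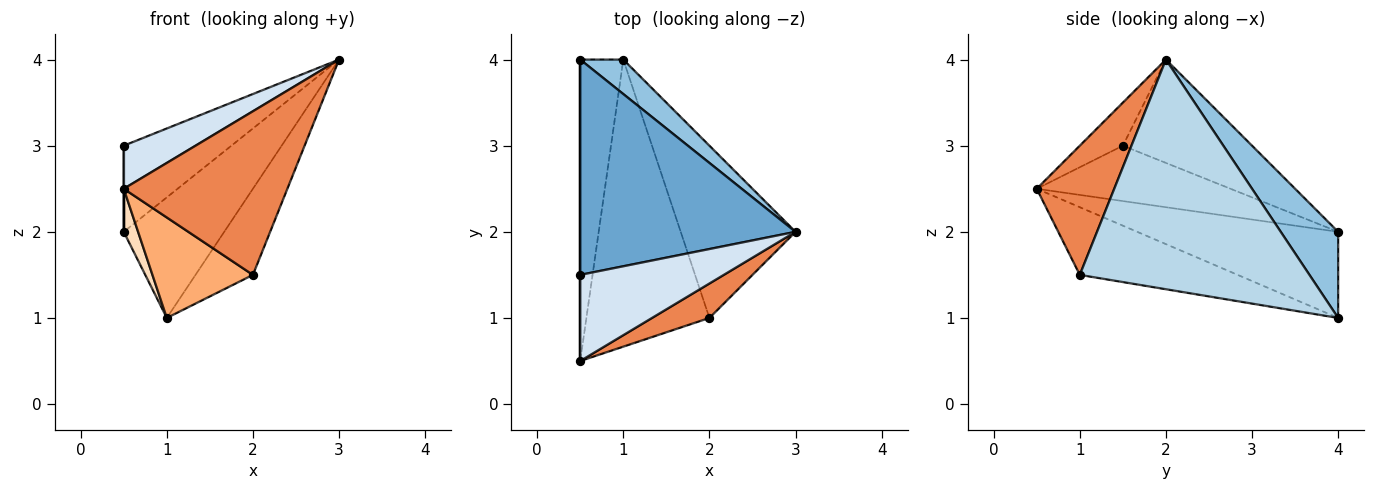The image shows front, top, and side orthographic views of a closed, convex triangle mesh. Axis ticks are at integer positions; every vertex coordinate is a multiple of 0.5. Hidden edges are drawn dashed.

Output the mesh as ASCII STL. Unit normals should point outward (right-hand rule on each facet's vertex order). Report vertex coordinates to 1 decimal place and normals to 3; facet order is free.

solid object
 facet normal -0.407 0.339 0.848
  outer loop
   vertex 0.5 4.0 2.0
   vertex 0.5 1.5 3.0
   vertex 3.0 2.0 4.0
  endloop
 endfacet
 facet normal 0.482 0.843 0.241
  outer loop
   vertex 1.0 4.0 1.0
   vertex 0.5 4.0 2.0
   vertex 3.0 2.0 4.0
  endloop
 endfacet
 facet normal 0.873 0.218 -0.436
  outer loop
   vertex 2.0 1.0 1.5
   vertex 1.0 4.0 1.0
   vertex 3.0 2.0 4.0
  endloop
 endfacet
 facet normal -0.259 -0.432 0.864
  outer loop
   vertex 0.5 0.5 2.5
   vertex 3.0 2.0 4.0
   vertex 0.5 1.5 3.0
  endloop
 endfacet
 facet normal 0.421 -0.888 0.187
  outer loop
   vertex 0.5 0.5 2.5
   vertex 2.0 1.0 1.5
   vertex 3.0 2.0 4.0
  endloop
 endfacet
 facet normal -0.461 -0.293 -0.838
  outer loop
   vertex 0.5 0.5 2.5
   vertex 1.0 4.0 1.0
   vertex 2.0 1.0 1.5
  endloop
 endfacet
 facet normal -1.000 0.000 0.000
  outer loop
   vertex 0.5 0.5 2.5
   vertex 0.5 1.5 3.0
   vertex 0.5 4.0 2.0
  endloop
 endfacet
 facet normal -0.893 -0.064 -0.446
  outer loop
   vertex 0.5 0.5 2.5
   vertex 0.5 4.0 2.0
   vertex 1.0 4.0 1.0
  endloop
 endfacet
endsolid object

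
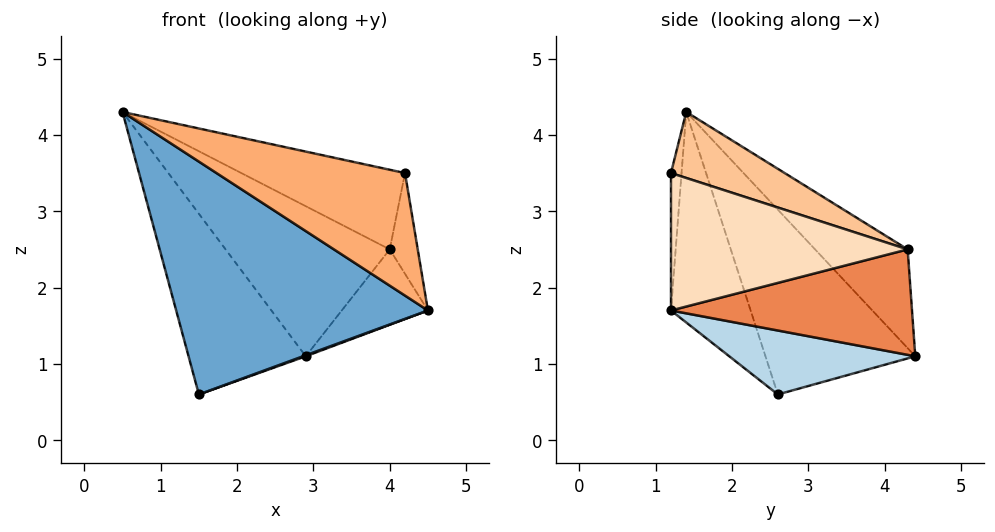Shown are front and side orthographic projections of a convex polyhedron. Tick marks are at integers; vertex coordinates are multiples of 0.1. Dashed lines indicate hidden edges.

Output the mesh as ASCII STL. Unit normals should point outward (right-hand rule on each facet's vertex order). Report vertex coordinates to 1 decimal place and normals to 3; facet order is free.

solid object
 facet normal -0.281 -0.888 -0.364
  outer loop
   vertex 1.5 2.6 0.6
   vertex 4.5 1.2 1.7
   vertex 0.5 1.4 4.3
  endloop
 endfacet
 facet normal -0.788 0.616 -0.013
  outer loop
   vertex 1.5 2.6 0.6
   vertex 0.5 1.4 4.3
   vertex 2.9 4.4 1.1
  endloop
 endfacet
 facet normal 0.342 -0.005 -0.940
  outer loop
   vertex 1.5 2.6 0.6
   vertex 2.9 4.4 1.1
   vertex 4.5 1.2 1.7
  endloop
 endfacet
 facet normal -0.448 0.795 0.409
  outer loop
   vertex 4.0 4.3 2.5
   vertex 2.9 4.4 1.1
   vertex 0.5 1.4 4.3
  endloop
 endfacet
 facet normal 0.766 0.274 -0.582
  outer loop
   vertex 4.0 4.3 2.5
   vertex 4.5 1.2 1.7
   vertex 2.9 4.4 1.1
  endloop
 endfacet
 facet normal -0.056 -0.998 -0.009
  outer loop
   vertex 4.2 1.2 3.5
   vertex 0.5 1.4 4.3
   vertex 4.5 1.2 1.7
  endloop
 endfacet
 facet normal 0.217 0.312 0.925
  outer loop
   vertex 4.2 1.2 3.5
   vertex 4.0 4.3 2.5
   vertex 0.5 1.4 4.3
  endloop
 endfacet
 facet normal 0.980 0.116 0.163
  outer loop
   vertex 4.2 1.2 3.5
   vertex 4.5 1.2 1.7
   vertex 4.0 4.3 2.5
  endloop
 endfacet
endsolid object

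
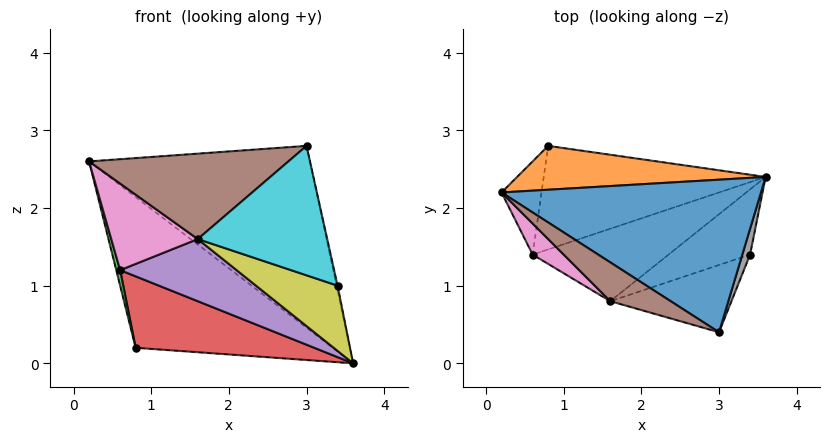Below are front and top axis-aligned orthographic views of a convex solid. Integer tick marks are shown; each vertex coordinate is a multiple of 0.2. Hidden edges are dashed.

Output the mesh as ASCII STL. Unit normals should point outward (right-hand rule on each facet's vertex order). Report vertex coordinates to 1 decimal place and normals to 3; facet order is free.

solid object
 facet normal 0.408 0.699 0.587
  outer loop
   vertex 3.0 0.4 2.8
   vertex 3.6 2.4 0.0
   vertex 0.2 2.2 2.6
  endloop
 endfacet
 facet normal 0.155 0.949 0.276
  outer loop
   vertex 0.8 2.8 0.2
   vertex 0.2 2.2 2.6
   vertex 3.6 2.4 0.0
  endloop
 endfacet
 facet normal -0.967 -0.042 -0.252
  outer loop
   vertex 0.6 1.4 1.2
   vertex 0.2 2.2 2.6
   vertex 0.8 2.8 0.2
  endloop
 endfacet
 facet normal -0.139 -0.562 -0.815
  outer loop
   vertex 0.6 1.4 1.2
   vertex 0.8 2.8 0.2
   vertex 3.6 2.4 0.0
  endloop
 endfacet
 facet normal -0.086 -0.648 -0.756
  outer loop
   vertex 1.6 0.8 1.6
   vertex 0.6 1.4 1.2
   vertex 3.6 2.4 0.0
  endloop
 endfacet
 facet normal -0.524 -0.776 0.353
  outer loop
   vertex 1.6 0.8 1.6
   vertex 3.0 0.4 2.8
   vertex 0.2 2.2 2.6
  endloop
 endfacet
 facet normal -0.573 -0.771 0.277
  outer loop
   vertex 1.6 0.8 1.6
   vertex 0.2 2.2 2.6
   vertex 0.6 1.4 1.2
  endloop
 endfacet
 facet normal 0.969 0.048 0.242
  outer loop
   vertex 3.4 1.4 1.0
   vertex 3.6 2.4 0.0
   vertex 3.0 0.4 2.8
  endloop
 endfacet
 facet normal 0.000 -0.707 -0.707
  outer loop
   vertex 3.4 1.4 1.0
   vertex 1.6 0.8 1.6
   vertex 3.6 2.4 0.0
  endloop
 endfacet
 facet normal 0.141 -0.878 -0.457
  outer loop
   vertex 3.4 1.4 1.0
   vertex 3.0 0.4 2.8
   vertex 1.6 0.8 1.6
  endloop
 endfacet
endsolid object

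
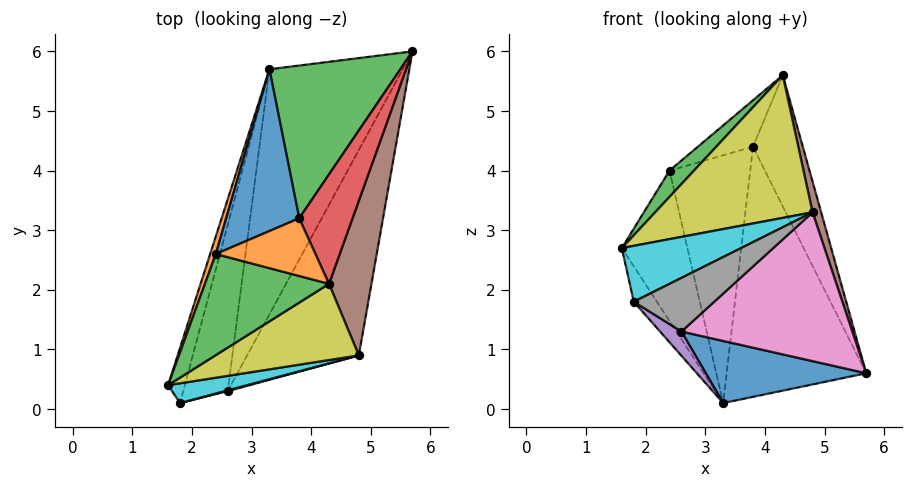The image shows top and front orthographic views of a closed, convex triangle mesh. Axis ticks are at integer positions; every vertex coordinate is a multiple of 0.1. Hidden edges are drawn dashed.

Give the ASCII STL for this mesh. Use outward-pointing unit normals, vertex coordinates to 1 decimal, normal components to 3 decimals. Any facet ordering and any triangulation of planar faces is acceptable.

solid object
 facet normal 0.227 -0.239 -0.944
  outer loop
   vertex 2.6 0.3 1.3
   vertex 3.3 5.7 0.1
   vertex 5.7 6.0 0.6
  endloop
 endfacet
 facet normal -0.946 0.322 0.038
  outer loop
   vertex 2.4 2.6 4.0
   vertex 3.3 5.7 0.1
   vertex 1.6 0.4 2.7
  endloop
 endfacet
 facet normal -0.661 -0.189 0.726
  outer loop
   vertex 2.4 2.6 4.0
   vertex 1.6 0.4 2.7
   vertex 4.3 2.1 5.6
  endloop
 endfacet
 facet normal -0.948 0.172 -0.268
  outer loop
   vertex 1.8 0.1 1.8
   vertex 1.6 0.4 2.7
   vertex 3.3 5.7 0.1
  endloop
 endfacet
 facet normal -0.503 -0.125 -0.855
  outer loop
   vertex 1.8 0.1 1.8
   vertex 3.3 5.7 0.1
   vertex 2.6 0.3 1.3
  endloop
 endfacet
 facet normal 0.971 -0.047 0.235
  outer loop
   vertex 4.8 0.9 3.3
   vertex 5.7 6.0 0.6
   vertex 4.3 2.1 5.6
  endloop
 endfacet
 facet normal 0.667 -0.437 -0.603
  outer loop
   vertex 4.8 0.9 3.3
   vertex 2.6 0.3 1.3
   vertex 5.7 6.0 0.6
  endloop
 endfacet
 facet normal 0.251 -0.968 0.014
  outer loop
   vertex 4.8 0.9 3.3
   vertex 1.8 0.1 1.8
   vertex 2.6 0.3 1.3
  endloop
 endfacet
 facet normal 0.049 -0.881 0.470
  outer loop
   vertex 4.8 0.9 3.3
   vertex 4.3 2.1 5.6
   vertex 1.6 0.4 2.7
  endloop
 endfacet
 facet normal 0.085 -0.939 0.332
  outer loop
   vertex 4.8 0.9 3.3
   vertex 1.6 0.4 2.7
   vertex 1.8 0.1 1.8
  endloop
 endfacet
 facet normal -0.458 0.744 0.486
  outer loop
   vertex 3.8 3.2 4.4
   vertex 3.3 5.7 0.1
   vertex 2.4 2.6 4.0
  endloop
 endfacet
 facet normal -0.441 0.563 0.699
  outer loop
   vertex 3.8 3.2 4.4
   vertex 2.4 2.6 4.0
   vertex 4.3 2.1 5.6
  endloop
 endfacet
 facet normal -0.210 0.834 0.510
  outer loop
   vertex 3.8 3.2 4.4
   vertex 5.7 6.0 0.6
   vertex 3.3 5.7 0.1
  endloop
 endfacet
 facet normal 0.149 0.759 0.634
  outer loop
   vertex 3.8 3.2 4.4
   vertex 4.3 2.1 5.6
   vertex 5.7 6.0 0.6
  endloop
 endfacet
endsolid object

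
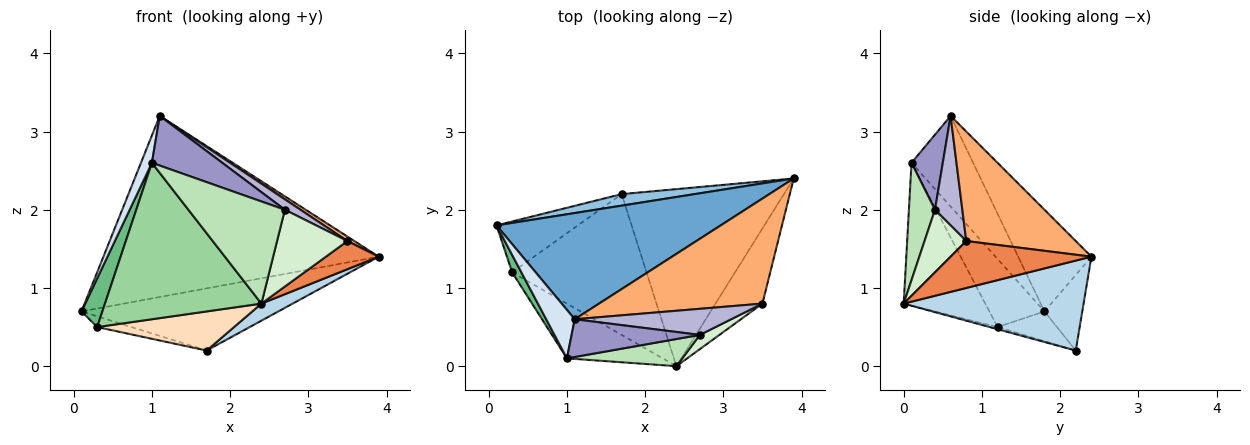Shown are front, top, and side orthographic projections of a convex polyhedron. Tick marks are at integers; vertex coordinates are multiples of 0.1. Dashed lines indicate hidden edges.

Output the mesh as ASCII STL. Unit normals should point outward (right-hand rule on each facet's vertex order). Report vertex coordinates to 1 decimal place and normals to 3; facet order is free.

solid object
 facet normal -0.224 0.841 0.493
  outer loop
   vertex 1.1 0.6 3.2
   vertex 3.9 2.4 1.4
   vertex 0.1 1.8 0.7
  endloop
 endfacet
 facet normal -0.186 0.966 0.179
  outer loop
   vertex 1.7 2.2 0.2
   vertex 0.1 1.8 0.7
   vertex 3.9 2.4 1.4
  endloop
 endfacet
 facet normal 0.483 -0.084 -0.872
  outer loop
   vertex 1.7 2.2 0.2
   vertex 3.9 2.4 1.4
   vertex 2.4 0.0 0.8
  endloop
 endfacet
 facet normal -0.940 -0.167 0.296
  outer loop
   vertex 1.0 0.1 2.6
   vertex 1.1 0.6 3.2
   vertex 0.1 1.8 0.7
  endloop
 endfacet
 facet normal 0.683 -0.256 -0.683
  outer loop
   vertex 3.5 0.8 1.6
   vertex 2.4 0.0 0.8
   vertex 3.9 2.4 1.4
  endloop
 endfacet
 facet normal 0.556 -0.035 0.830
  outer loop
   vertex 3.5 0.8 1.6
   vertex 3.9 2.4 1.4
   vertex 1.1 0.6 3.2
  endloop
 endfacet
 facet normal -0.337 0.195 -0.921
  outer loop
   vertex 0.3 1.2 0.5
   vertex 0.1 1.8 0.7
   vertex 1.7 2.2 0.2
  endloop
 endfacet
 facet normal -0.015 -0.268 -0.963
  outer loop
   vertex 0.3 1.2 0.5
   vertex 1.7 2.2 0.2
   vertex 2.4 0.0 0.8
  endloop
 endfacet
 facet normal -0.928 -0.351 0.125
  outer loop
   vertex 0.3 1.2 0.5
   vertex 1.0 0.1 2.6
   vertex 0.1 1.8 0.7
  endloop
 endfacet
 facet normal -0.442 -0.847 -0.296
  outer loop
   vertex 0.3 1.2 0.5
   vertex 2.4 0.0 0.8
   vertex 1.0 0.1 2.6
  endloop
 endfacet
 facet normal 0.253 -0.935 0.249
  outer loop
   vertex 2.7 0.4 2.0
   vertex 1.0 0.1 2.6
   vertex 2.4 0.0 0.8
  endloop
 endfacet
 facet normal 0.503 -0.850 0.157
  outer loop
   vertex 2.7 0.4 2.0
   vertex 2.4 0.0 0.8
   vertex 3.5 0.8 1.6
  endloop
 endfacet
 facet normal 0.334 -0.751 0.570
  outer loop
   vertex 2.7 0.4 2.0
   vertex 1.1 0.6 3.2
   vertex 1.0 0.1 2.6
  endloop
 endfacet
 facet normal 0.545 -0.311 0.778
  outer loop
   vertex 2.7 0.4 2.0
   vertex 3.5 0.8 1.6
   vertex 1.1 0.6 3.2
  endloop
 endfacet
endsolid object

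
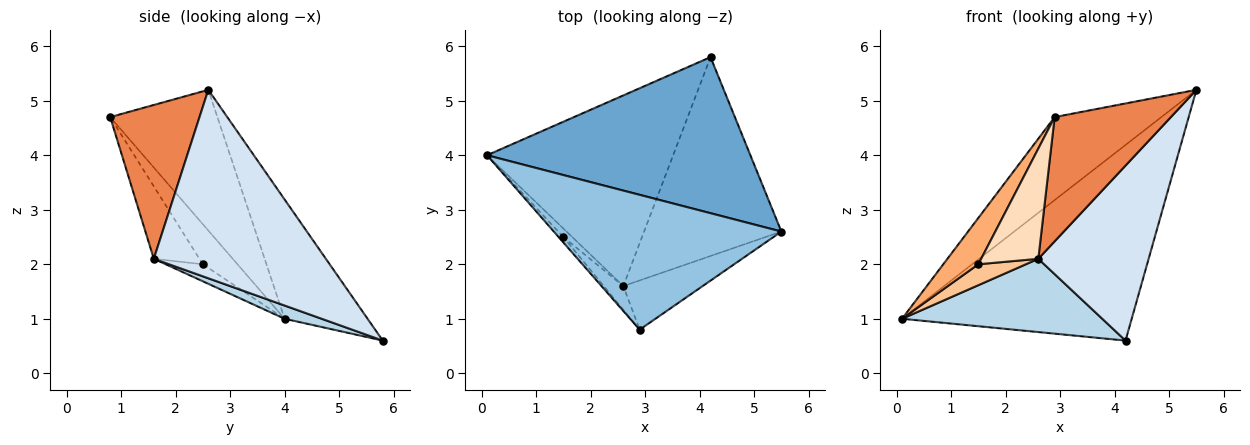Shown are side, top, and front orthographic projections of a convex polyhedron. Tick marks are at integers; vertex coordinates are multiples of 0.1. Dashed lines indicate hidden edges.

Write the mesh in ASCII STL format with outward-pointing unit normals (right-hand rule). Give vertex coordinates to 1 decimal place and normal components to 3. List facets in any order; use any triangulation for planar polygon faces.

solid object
 facet normal -0.272 0.752 0.600
  outer loop
   vertex 4.2 5.8 0.6
   vertex 0.1 4.0 1.0
   vertex 5.5 2.6 5.2
  endloop
 endfacet
 facet normal -0.466 0.464 0.754
  outer loop
   vertex 2.9 0.8 4.7
   vertex 5.5 2.6 5.2
   vertex 0.1 4.0 1.0
  endloop
 endfacet
 facet normal 0.066 -0.358 -0.931
  outer loop
   vertex 2.6 1.6 2.1
   vertex 0.1 4.0 1.0
   vertex 4.2 5.8 0.6
  endloop
 endfacet
 facet normal 0.718 -0.460 -0.523
  outer loop
   vertex 2.6 1.6 2.1
   vertex 4.2 5.8 0.6
   vertex 5.5 2.6 5.2
  endloop
 endfacet
 facet normal 0.581 -0.756 -0.300
  outer loop
   vertex 2.6 1.6 2.1
   vertex 5.5 2.6 5.2
   vertex 2.9 0.8 4.7
  endloop
 endfacet
 facet normal -0.700 -0.709 -0.083
  outer loop
   vertex 1.5 2.5 2.0
   vertex 2.9 0.8 4.7
   vertex 0.1 4.0 1.0
  endloop
 endfacet
 facet normal -0.586 -0.751 -0.305
  outer loop
   vertex 1.5 2.5 2.0
   vertex 0.1 4.0 1.0
   vertex 2.6 1.6 2.1
  endloop
 endfacet
 facet normal -0.615 -0.771 -0.166
  outer loop
   vertex 1.5 2.5 2.0
   vertex 2.6 1.6 2.1
   vertex 2.9 0.8 4.7
  endloop
 endfacet
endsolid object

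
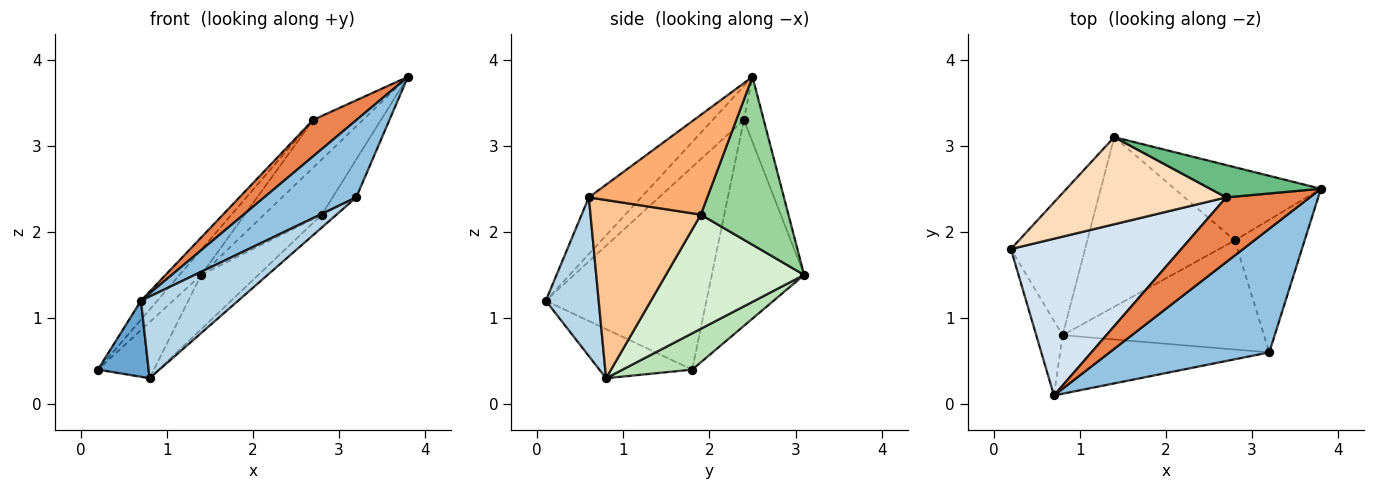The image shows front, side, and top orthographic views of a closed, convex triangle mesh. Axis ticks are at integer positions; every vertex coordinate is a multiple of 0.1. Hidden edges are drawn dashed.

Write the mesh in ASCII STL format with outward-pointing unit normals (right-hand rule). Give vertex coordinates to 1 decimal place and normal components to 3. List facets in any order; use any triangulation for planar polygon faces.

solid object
 facet normal -0.794 -0.434 -0.426
  outer loop
   vertex 0.8 0.8 0.3
   vertex 0.7 0.1 1.2
   vertex 0.2 1.8 0.4
  endloop
 endfacet
 facet normal -0.288 -0.507 0.812
  outer loop
   vertex 3.2 0.6 2.4
   vertex 3.8 2.5 3.8
   vertex 0.7 0.1 1.2
  endloop
 endfacet
 facet normal 0.404 -0.743 -0.533
  outer loop
   vertex 3.2 0.6 2.4
   vertex 0.7 0.1 1.2
   vertex 0.8 0.8 0.3
  endloop
 endfacet
 facet normal -0.763 0.078 0.642
  outer loop
   vertex 2.7 2.4 3.3
   vertex 0.2 1.8 0.4
   vertex 0.7 0.1 1.2
  endloop
 endfacet
 facet normal -0.332 -0.462 0.822
  outer loop
   vertex 2.7 2.4 3.3
   vertex 0.7 0.1 1.2
   vertex 3.8 2.5 3.8
  endloop
 endfacet
 facet normal 0.808 0.162 -0.566
  outer loop
   vertex 2.8 1.9 2.2
   vertex 3.8 2.5 3.8
   vertex 3.2 0.6 2.4
  endloop
 endfacet
 facet normal 0.660 0.088 -0.746
  outer loop
   vertex 2.8 1.9 2.2
   vertex 3.2 0.6 2.4
   vertex 0.8 0.8 0.3
  endloop
 endfacet
 facet normal -0.763 0.179 0.621
  outer loop
   vertex 1.4 3.1 1.5
   vertex 0.2 1.8 0.4
   vertex 2.7 2.4 3.3
  endloop
 endfacet
 facet normal -0.313 0.786 0.532
  outer loop
   vertex 1.4 3.1 1.5
   vertex 2.7 2.4 3.3
   vertex 3.8 2.5 3.8
  endloop
 endfacet
 facet normal 0.675 0.444 -0.589
  outer loop
   vertex 1.4 3.1 1.5
   vertex 3.8 2.5 3.8
   vertex 2.8 1.9 2.2
  endloop
 endfacet
 facet normal 0.415 0.334 -0.847
  outer loop
   vertex 1.4 3.1 1.5
   vertex 0.8 0.8 0.3
   vertex 0.2 1.8 0.4
  endloop
 endfacet
 facet normal 0.593 0.245 -0.767
  outer loop
   vertex 1.4 3.1 1.5
   vertex 2.8 1.9 2.2
   vertex 0.8 0.8 0.3
  endloop
 endfacet
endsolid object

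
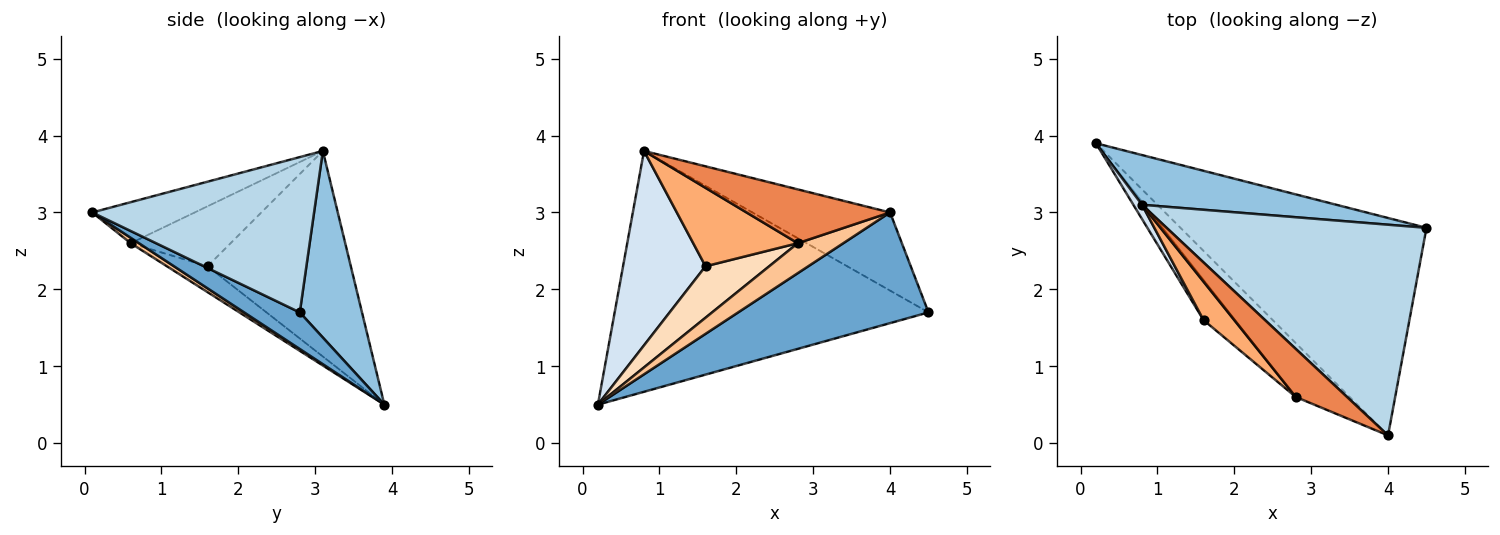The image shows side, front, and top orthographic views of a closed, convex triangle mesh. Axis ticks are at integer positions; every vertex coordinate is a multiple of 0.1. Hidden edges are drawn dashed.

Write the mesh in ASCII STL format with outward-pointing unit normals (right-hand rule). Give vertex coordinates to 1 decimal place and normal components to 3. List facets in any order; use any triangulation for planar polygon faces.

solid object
 facet normal 0.131 -0.450 -0.883
  outer loop
   vertex 4.0 0.1 3.0
   vertex 0.2 3.9 0.5
   vertex 4.5 2.8 1.7
  endloop
 endfacet
 facet normal 0.191 0.961 0.198
  outer loop
   vertex 0.8 3.1 3.8
   vertex 4.5 2.8 1.7
   vertex 0.2 3.9 0.5
  endloop
 endfacet
 facet normal 0.489 0.303 0.818
  outer loop
   vertex 0.8 3.1 3.8
   vertex 4.0 0.1 3.0
   vertex 4.5 2.8 1.7
  endloop
 endfacet
 facet normal -0.866 -0.499 0.037
  outer loop
   vertex 1.6 1.6 2.3
   vertex 0.8 3.1 3.8
   vertex 0.2 3.9 0.5
  endloop
 endfacet
 facet normal -0.470 -0.658 0.588
  outer loop
   vertex 2.8 0.6 2.6
   vertex 4.0 0.1 3.0
   vertex 0.8 3.1 3.8
  endloop
 endfacet
 facet normal -0.651 -0.681 0.334
  outer loop
   vertex 2.8 0.6 2.6
   vertex 0.8 3.1 3.8
   vertex 1.6 1.6 2.3
  endloop
 endfacet
 facet normal 0.088 -0.484 -0.870
  outer loop
   vertex 2.8 0.6 2.6
   vertex 0.2 3.9 0.5
   vertex 4.0 0.1 3.0
  endloop
 endfacet
 facet normal -0.449 -0.704 -0.550
  outer loop
   vertex 2.8 0.6 2.6
   vertex 1.6 1.6 2.3
   vertex 0.2 3.9 0.5
  endloop
 endfacet
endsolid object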